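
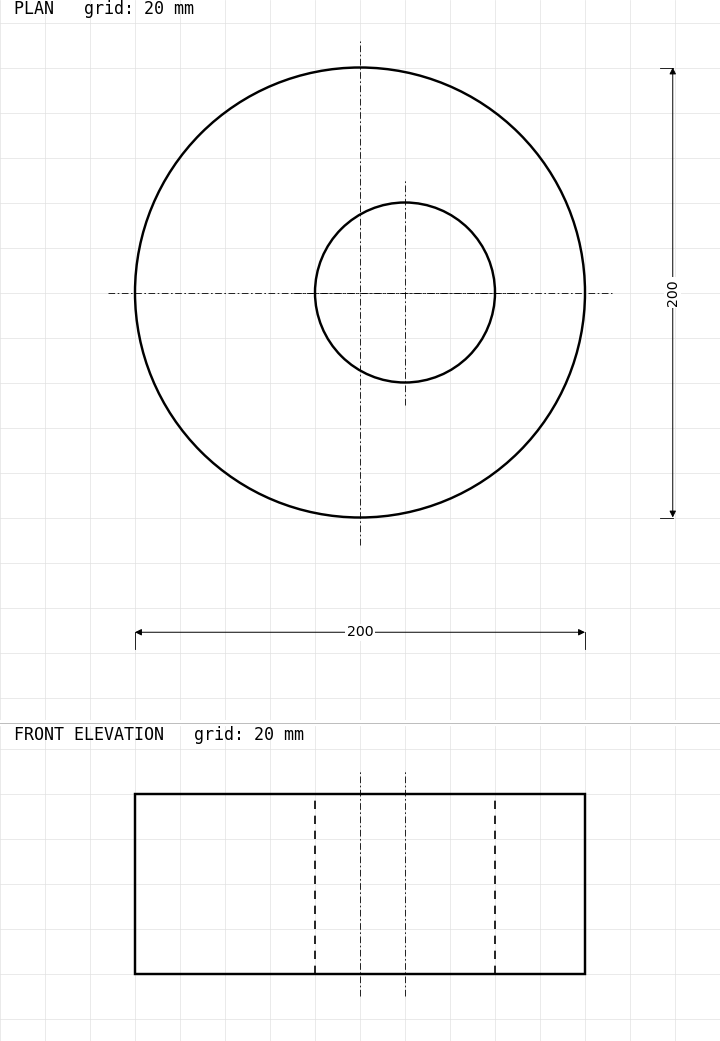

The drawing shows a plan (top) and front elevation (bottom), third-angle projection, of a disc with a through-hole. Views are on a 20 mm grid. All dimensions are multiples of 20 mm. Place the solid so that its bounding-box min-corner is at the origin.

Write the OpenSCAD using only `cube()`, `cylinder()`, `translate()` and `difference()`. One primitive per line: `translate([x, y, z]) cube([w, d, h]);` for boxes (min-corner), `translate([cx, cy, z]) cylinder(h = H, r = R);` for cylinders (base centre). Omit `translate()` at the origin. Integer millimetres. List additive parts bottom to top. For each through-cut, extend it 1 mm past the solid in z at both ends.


difference() {
  translate([100, 100, 0]) cylinder(h = 80, r = 100);
  translate([120, 100, -1]) cylinder(h = 82, r = 40);
}


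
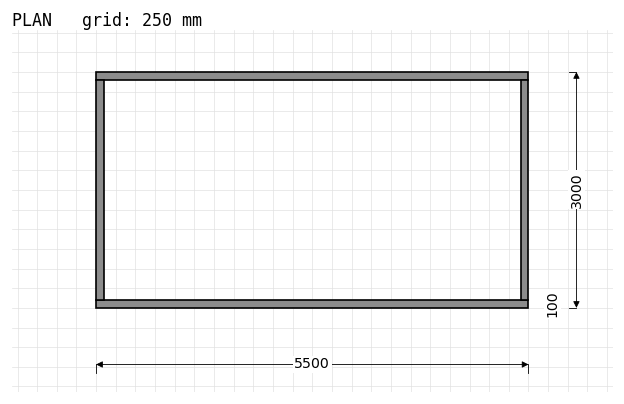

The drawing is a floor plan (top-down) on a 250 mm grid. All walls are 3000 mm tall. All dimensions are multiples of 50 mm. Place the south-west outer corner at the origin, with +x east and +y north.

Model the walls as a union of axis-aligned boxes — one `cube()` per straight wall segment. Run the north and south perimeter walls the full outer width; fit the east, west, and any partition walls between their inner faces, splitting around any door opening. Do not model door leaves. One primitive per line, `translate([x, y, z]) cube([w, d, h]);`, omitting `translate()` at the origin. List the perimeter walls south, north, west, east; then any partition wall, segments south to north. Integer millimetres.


cube([5500, 100, 3000]);
translate([0, 2900, 0]) cube([5500, 100, 3000]);
translate([0, 100, 0]) cube([100, 2800, 3000]);
translate([5400, 100, 0]) cube([100, 2800, 3000]);


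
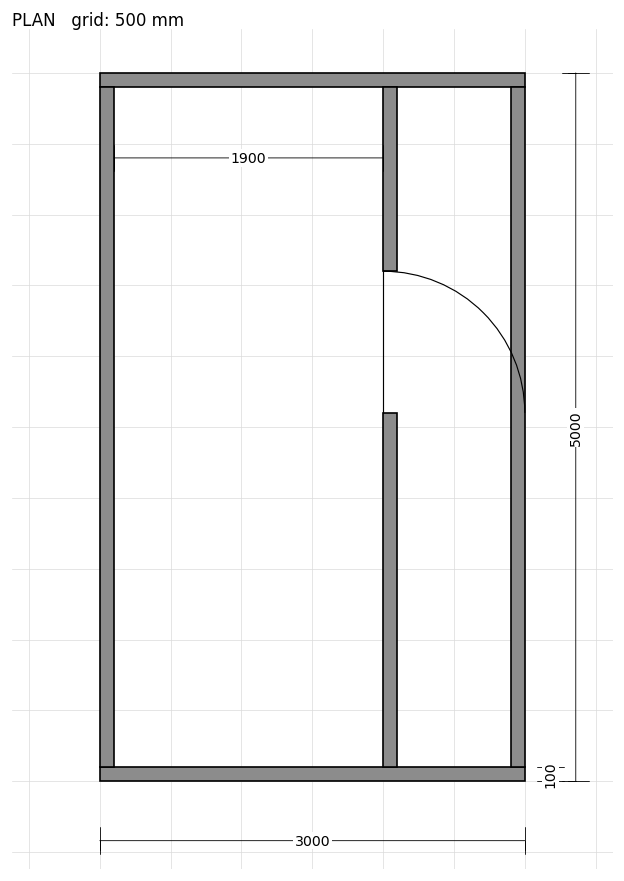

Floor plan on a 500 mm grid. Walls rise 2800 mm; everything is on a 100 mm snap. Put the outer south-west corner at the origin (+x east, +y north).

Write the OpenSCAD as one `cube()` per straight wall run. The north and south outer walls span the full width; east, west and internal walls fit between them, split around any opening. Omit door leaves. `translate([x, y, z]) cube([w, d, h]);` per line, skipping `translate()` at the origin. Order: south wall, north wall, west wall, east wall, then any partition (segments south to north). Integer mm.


cube([3000, 100, 2800]);
translate([0, 4900, 0]) cube([3000, 100, 2800]);
translate([0, 100, 0]) cube([100, 4800, 2800]);
translate([2900, 100, 0]) cube([100, 4800, 2800]);
translate([2000, 100, 0]) cube([100, 2500, 2800]);
translate([2000, 3600, 0]) cube([100, 1300, 2800]);


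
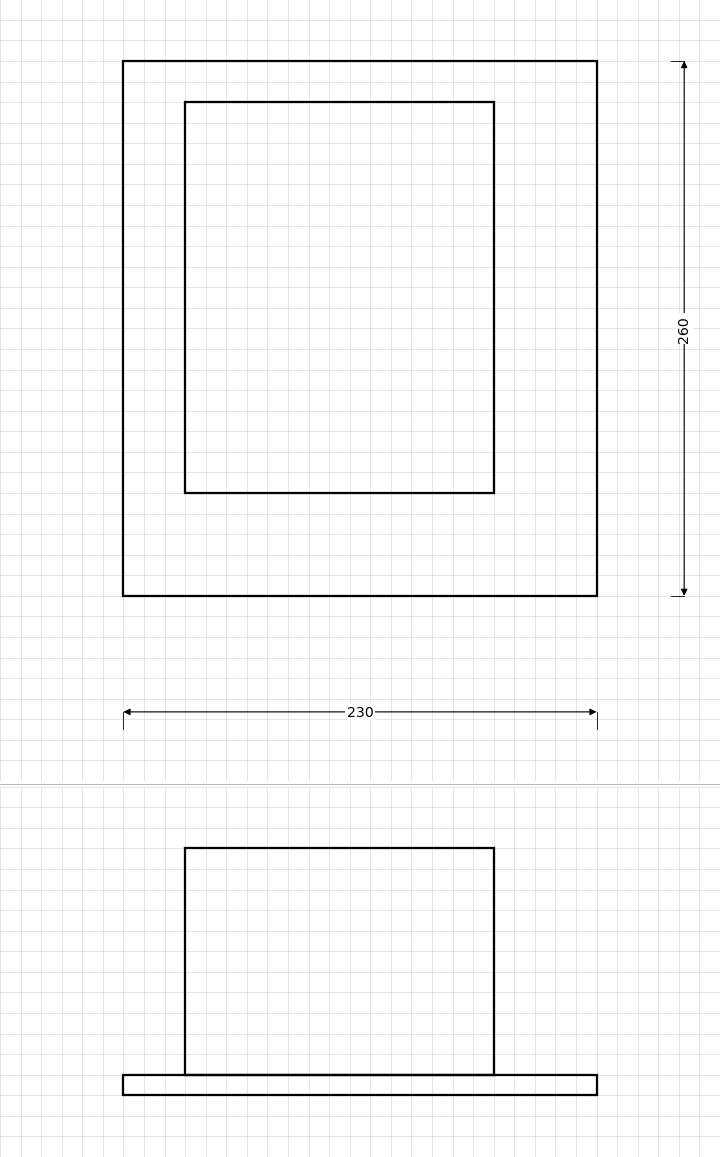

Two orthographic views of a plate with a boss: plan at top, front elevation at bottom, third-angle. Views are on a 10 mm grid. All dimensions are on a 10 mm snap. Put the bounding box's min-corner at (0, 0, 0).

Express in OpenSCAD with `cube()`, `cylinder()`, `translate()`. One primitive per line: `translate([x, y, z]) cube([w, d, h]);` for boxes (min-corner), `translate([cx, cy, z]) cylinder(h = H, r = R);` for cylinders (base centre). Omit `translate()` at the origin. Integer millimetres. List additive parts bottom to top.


cube([230, 260, 10]);
translate([30, 50, 10]) cube([150, 190, 110]);


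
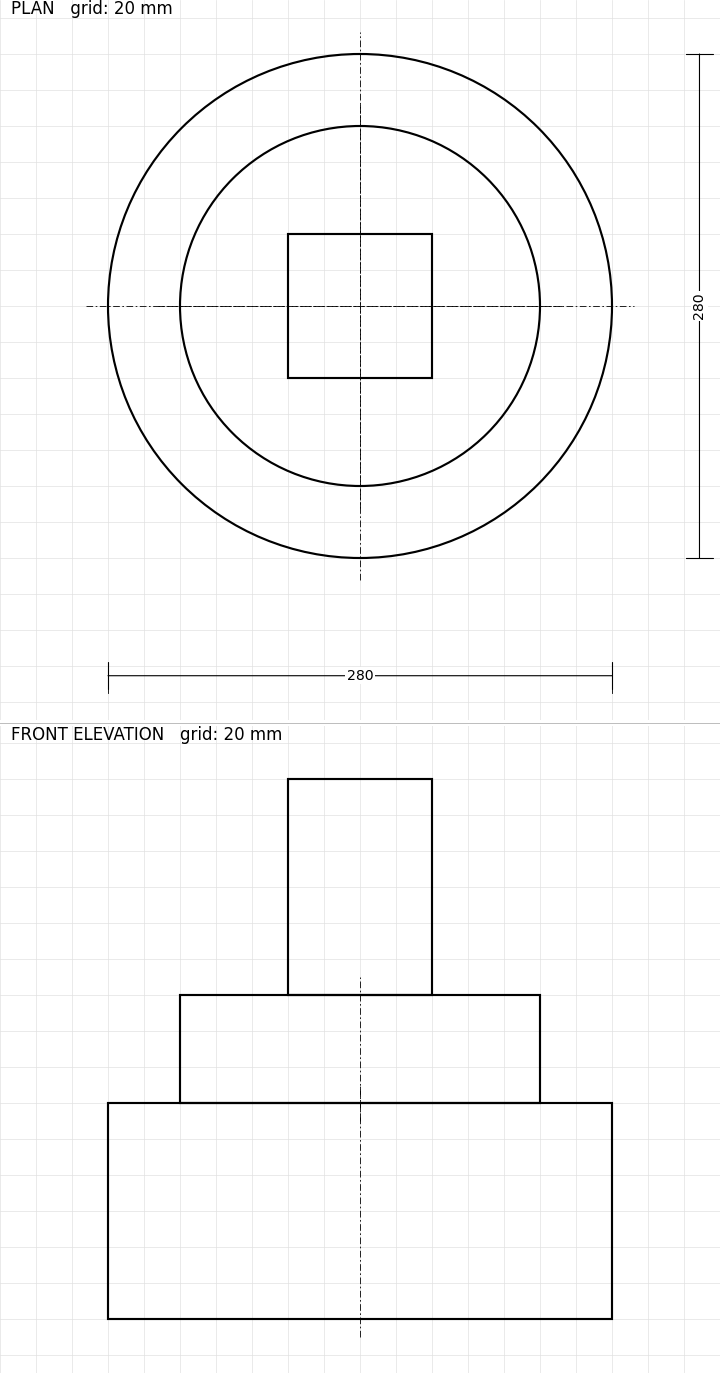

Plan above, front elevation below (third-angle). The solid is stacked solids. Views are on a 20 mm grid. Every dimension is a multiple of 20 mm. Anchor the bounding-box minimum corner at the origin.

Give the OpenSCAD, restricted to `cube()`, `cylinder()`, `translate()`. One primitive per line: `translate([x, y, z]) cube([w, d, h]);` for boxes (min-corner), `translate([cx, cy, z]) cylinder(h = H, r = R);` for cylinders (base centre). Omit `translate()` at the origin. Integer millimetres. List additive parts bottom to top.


translate([140, 140, 0]) cylinder(h = 120, r = 140);
translate([140, 140, 120]) cylinder(h = 60, r = 100);
translate([100, 100, 180]) cube([80, 80, 120]);


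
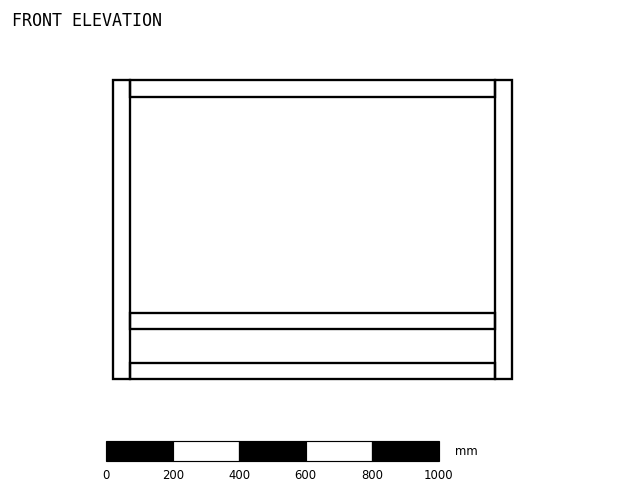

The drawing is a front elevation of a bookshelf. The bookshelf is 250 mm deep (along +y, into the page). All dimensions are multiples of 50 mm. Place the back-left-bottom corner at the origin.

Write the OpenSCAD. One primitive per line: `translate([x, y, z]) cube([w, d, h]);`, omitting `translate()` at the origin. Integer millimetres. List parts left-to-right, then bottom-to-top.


cube([50, 250, 900]);
translate([50, 0, 0]) cube([1100, 250, 50]);
translate([50, 0, 150]) cube([1100, 250, 50]);
translate([50, 0, 850]) cube([1100, 250, 50]);
translate([1150, 0, 0]) cube([50, 250, 900]);


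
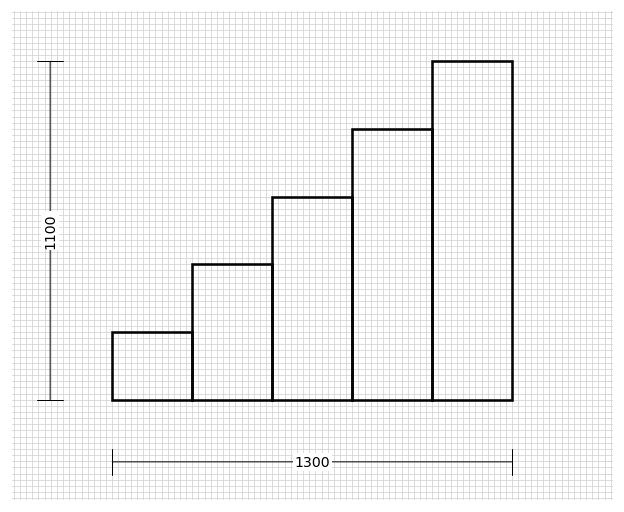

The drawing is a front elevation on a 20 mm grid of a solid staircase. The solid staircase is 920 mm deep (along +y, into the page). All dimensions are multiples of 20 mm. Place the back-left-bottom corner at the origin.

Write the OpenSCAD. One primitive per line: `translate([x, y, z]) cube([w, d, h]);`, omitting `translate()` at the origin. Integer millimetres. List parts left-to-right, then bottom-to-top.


cube([260, 920, 220]);
translate([260, 0, 0]) cube([260, 920, 440]);
translate([520, 0, 0]) cube([260, 920, 660]);
translate([780, 0, 0]) cube([260, 920, 880]);
translate([1040, 0, 0]) cube([260, 920, 1100]);


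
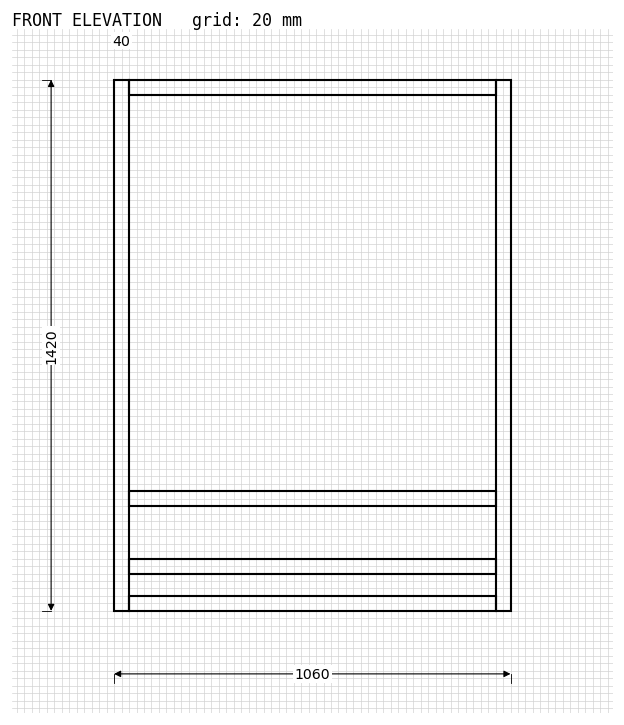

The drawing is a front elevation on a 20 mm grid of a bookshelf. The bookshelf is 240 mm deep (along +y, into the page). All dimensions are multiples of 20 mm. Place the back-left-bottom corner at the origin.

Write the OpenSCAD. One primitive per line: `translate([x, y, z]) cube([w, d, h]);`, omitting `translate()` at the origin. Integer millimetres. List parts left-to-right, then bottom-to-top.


cube([40, 240, 1420]);
translate([40, 0, 0]) cube([980, 240, 40]);
translate([40, 0, 100]) cube([980, 240, 40]);
translate([40, 0, 280]) cube([980, 240, 40]);
translate([40, 0, 1380]) cube([980, 240, 40]);
translate([1020, 0, 0]) cube([40, 240, 1420]);


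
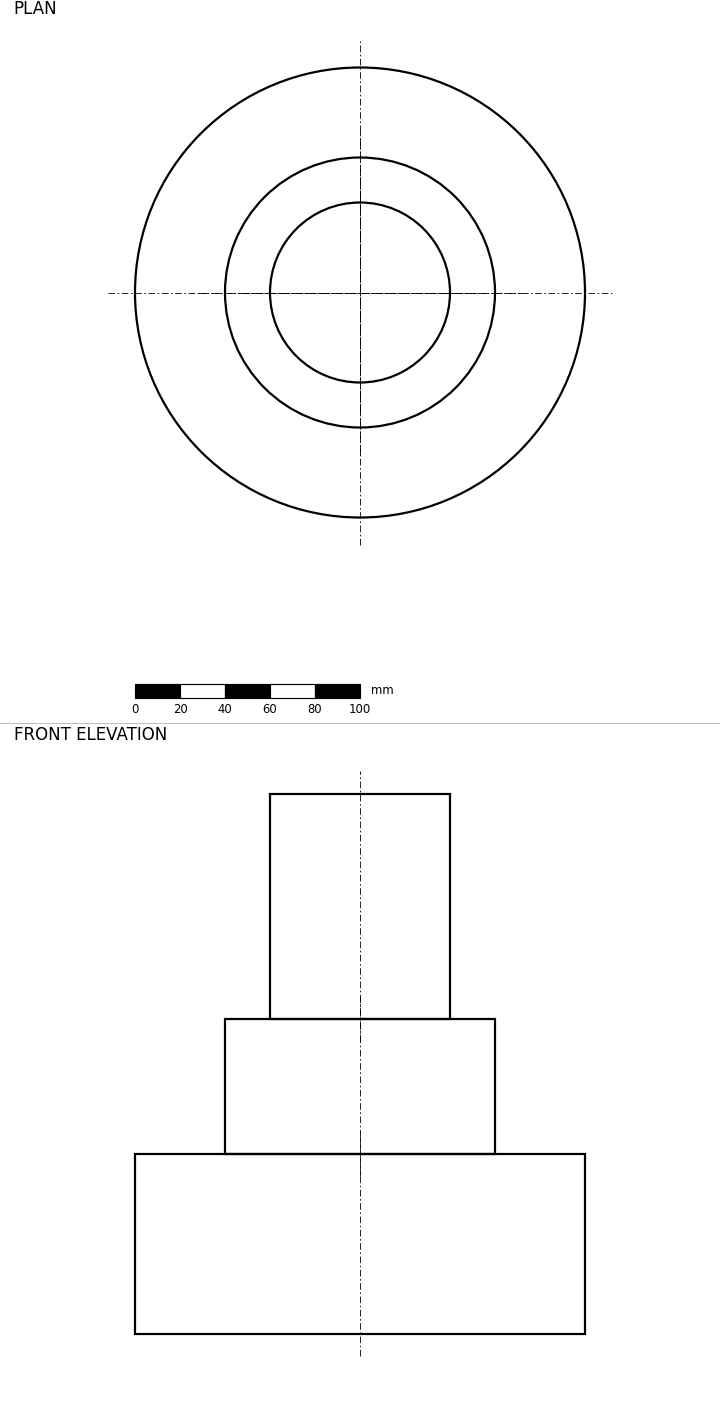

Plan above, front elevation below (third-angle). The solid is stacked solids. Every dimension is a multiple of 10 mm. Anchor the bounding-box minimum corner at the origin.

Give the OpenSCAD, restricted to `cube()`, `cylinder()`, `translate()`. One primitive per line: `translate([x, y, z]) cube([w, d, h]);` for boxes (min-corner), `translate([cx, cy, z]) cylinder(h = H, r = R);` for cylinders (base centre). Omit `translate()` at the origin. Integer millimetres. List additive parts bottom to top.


translate([100, 100, 0]) cylinder(h = 80, r = 100);
translate([100, 100, 80]) cylinder(h = 60, r = 60);
translate([100, 100, 140]) cylinder(h = 100, r = 40);


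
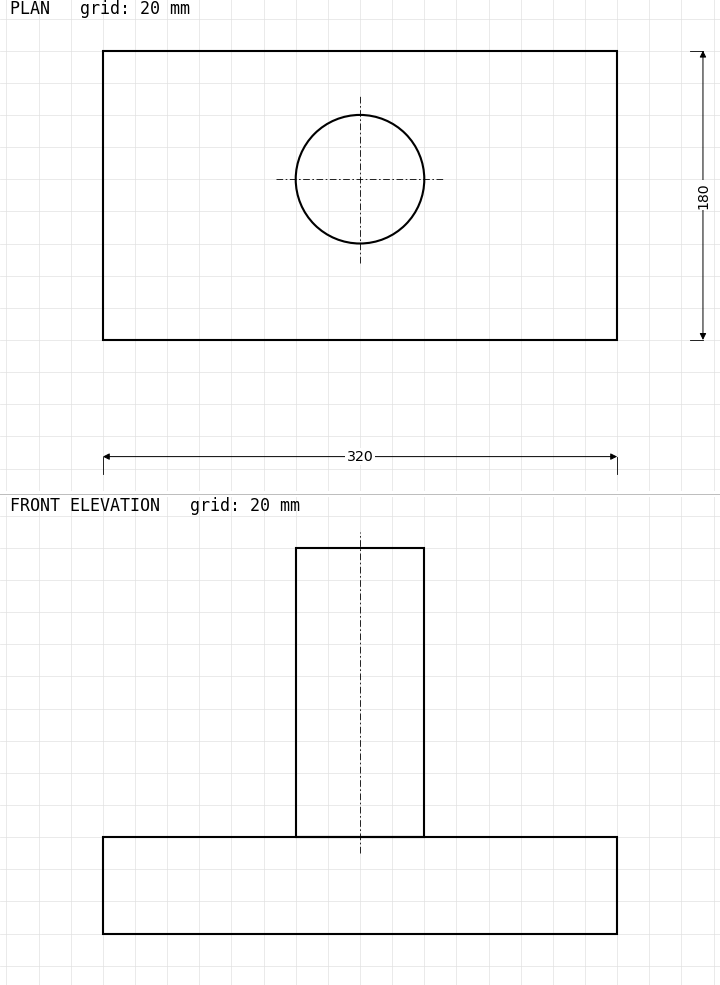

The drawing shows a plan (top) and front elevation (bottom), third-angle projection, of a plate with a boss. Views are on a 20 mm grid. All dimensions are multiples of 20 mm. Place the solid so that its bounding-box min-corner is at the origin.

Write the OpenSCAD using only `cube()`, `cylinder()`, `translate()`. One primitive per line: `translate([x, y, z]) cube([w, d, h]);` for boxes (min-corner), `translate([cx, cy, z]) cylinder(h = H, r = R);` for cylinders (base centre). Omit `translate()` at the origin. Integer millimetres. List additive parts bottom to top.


cube([320, 180, 60]);
translate([160, 100, 60]) cylinder(h = 180, r = 40);


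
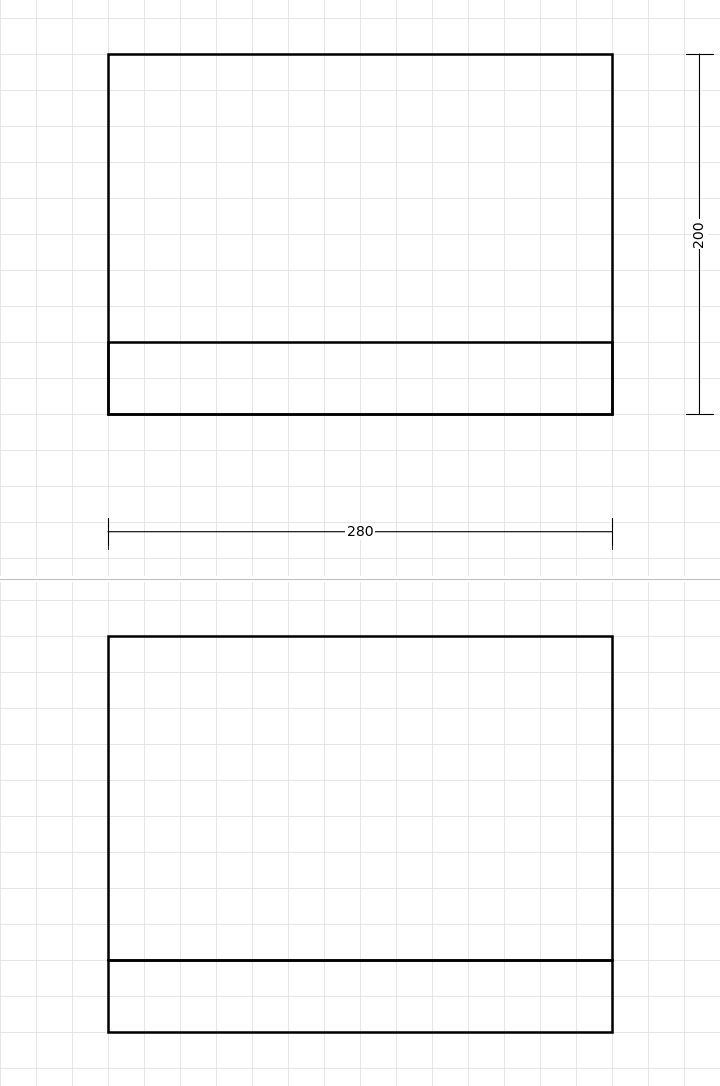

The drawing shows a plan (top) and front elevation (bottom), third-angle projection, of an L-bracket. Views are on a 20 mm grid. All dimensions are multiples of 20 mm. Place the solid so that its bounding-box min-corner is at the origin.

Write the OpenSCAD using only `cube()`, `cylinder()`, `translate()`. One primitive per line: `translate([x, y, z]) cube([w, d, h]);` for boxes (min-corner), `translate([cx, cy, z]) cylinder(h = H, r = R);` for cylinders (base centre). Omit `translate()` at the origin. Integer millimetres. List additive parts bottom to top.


cube([280, 200, 40]);
translate([0, 0, 40]) cube([280, 40, 180]);


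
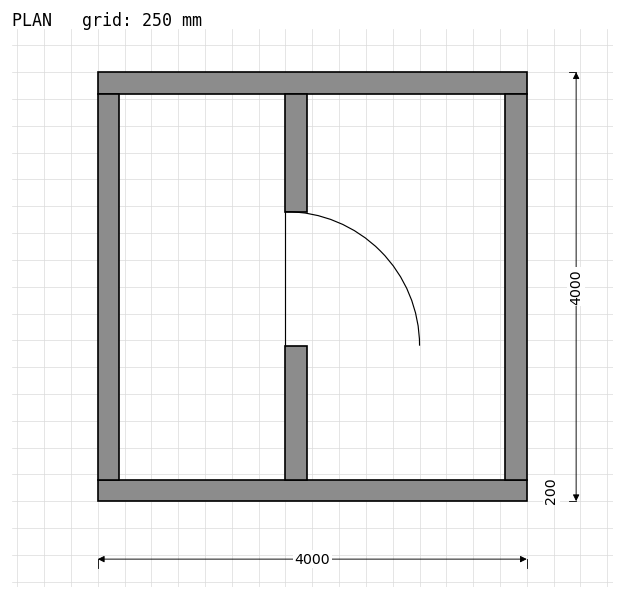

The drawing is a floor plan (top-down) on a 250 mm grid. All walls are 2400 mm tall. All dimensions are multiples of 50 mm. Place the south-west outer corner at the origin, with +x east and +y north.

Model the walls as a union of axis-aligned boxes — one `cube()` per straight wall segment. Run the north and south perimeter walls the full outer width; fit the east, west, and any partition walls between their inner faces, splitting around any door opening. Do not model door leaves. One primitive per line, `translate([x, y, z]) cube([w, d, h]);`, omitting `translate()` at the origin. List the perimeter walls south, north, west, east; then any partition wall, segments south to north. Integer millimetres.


cube([4000, 200, 2400]);
translate([0, 3800, 0]) cube([4000, 200, 2400]);
translate([0, 200, 0]) cube([200, 3600, 2400]);
translate([3800, 200, 0]) cube([200, 3600, 2400]);
translate([1750, 200, 0]) cube([200, 1250, 2400]);
translate([1750, 2700, 0]) cube([200, 1100, 2400]);


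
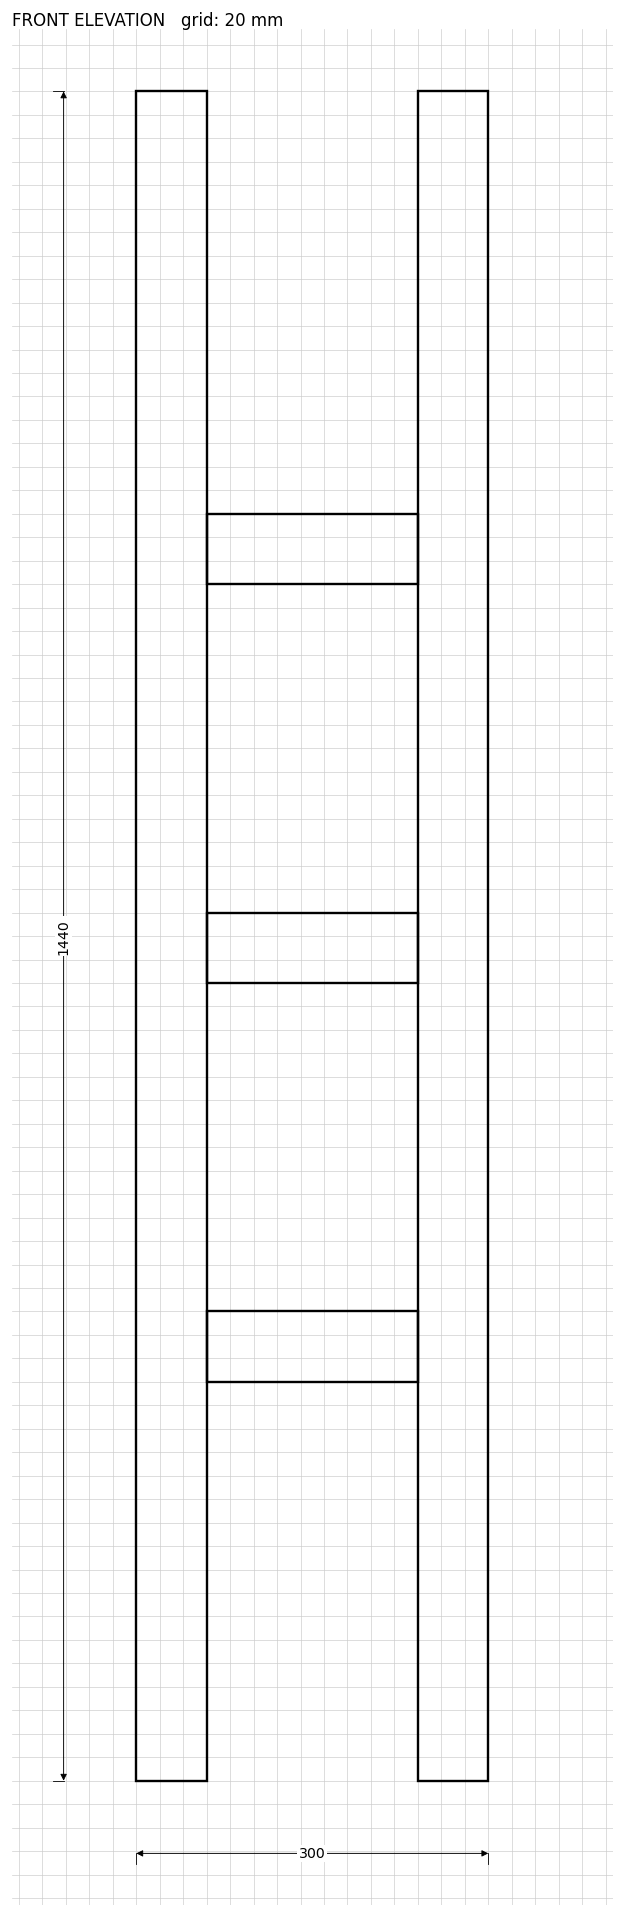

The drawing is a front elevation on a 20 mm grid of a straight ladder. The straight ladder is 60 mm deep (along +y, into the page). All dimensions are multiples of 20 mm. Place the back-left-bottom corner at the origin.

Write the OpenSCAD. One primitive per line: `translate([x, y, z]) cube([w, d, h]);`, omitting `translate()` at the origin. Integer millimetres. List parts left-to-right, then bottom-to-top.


cube([60, 60, 1440]);
translate([60, 0, 340]) cube([180, 60, 60]);
translate([60, 0, 680]) cube([180, 60, 60]);
translate([60, 0, 1020]) cube([180, 60, 60]);
translate([240, 0, 0]) cube([60, 60, 1440]);


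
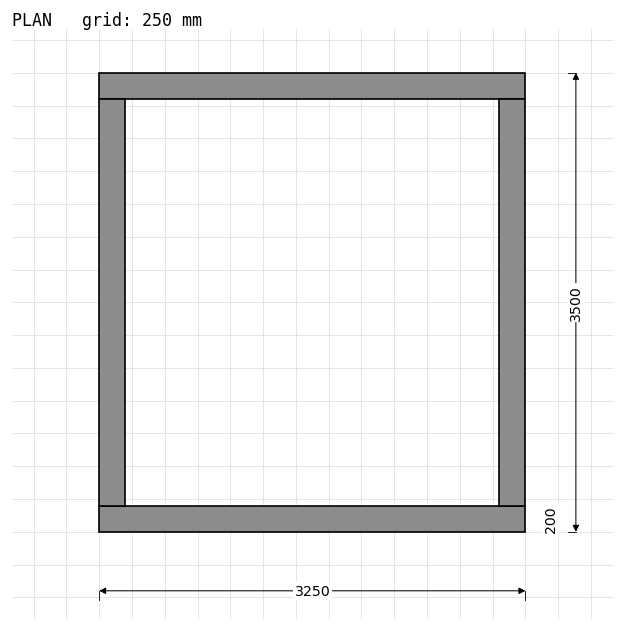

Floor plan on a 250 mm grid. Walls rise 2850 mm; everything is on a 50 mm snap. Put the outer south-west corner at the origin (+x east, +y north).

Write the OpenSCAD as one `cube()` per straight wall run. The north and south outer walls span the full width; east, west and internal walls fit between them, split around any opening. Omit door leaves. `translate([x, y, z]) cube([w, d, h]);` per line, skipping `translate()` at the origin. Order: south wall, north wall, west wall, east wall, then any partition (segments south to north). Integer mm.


cube([3250, 200, 2850]);
translate([0, 3300, 0]) cube([3250, 200, 2850]);
translate([0, 200, 0]) cube([200, 3100, 2850]);
translate([3050, 200, 0]) cube([200, 3100, 2850]);


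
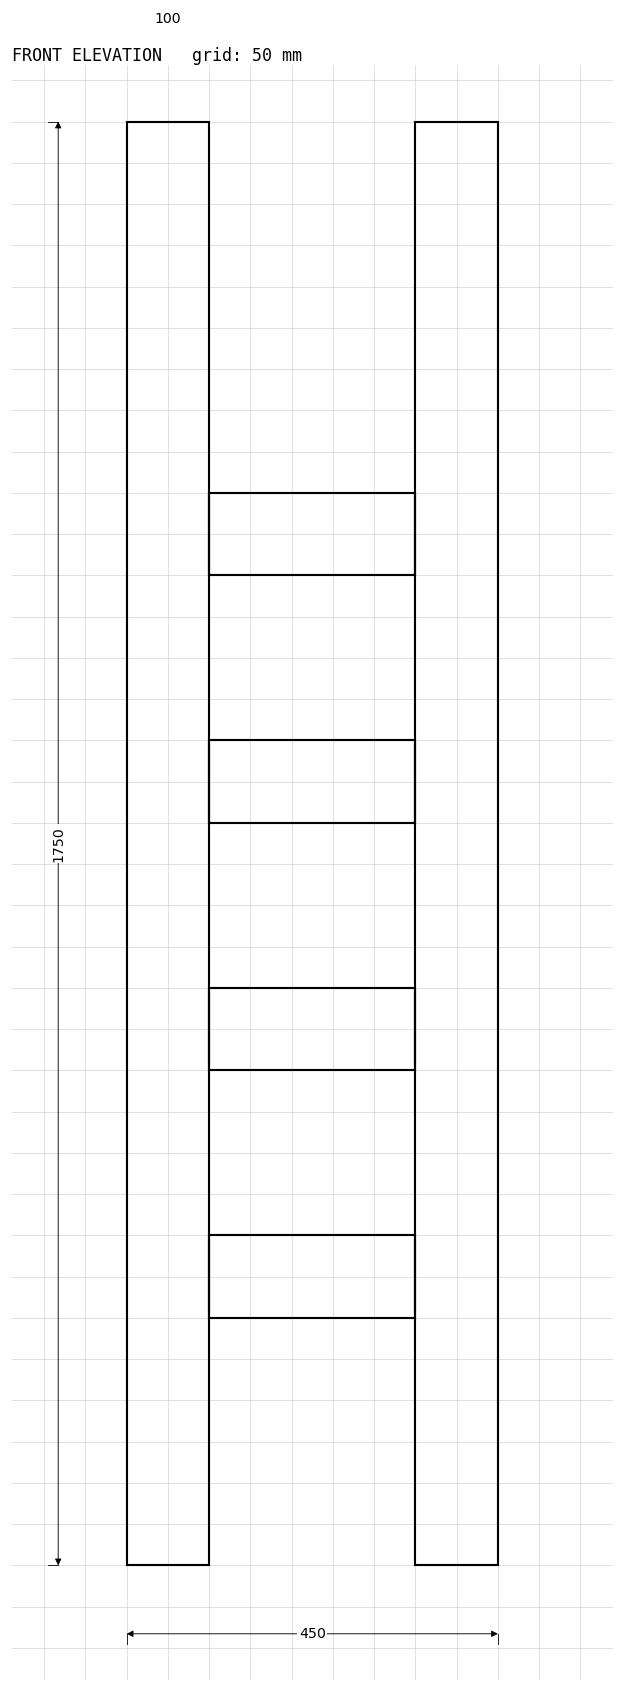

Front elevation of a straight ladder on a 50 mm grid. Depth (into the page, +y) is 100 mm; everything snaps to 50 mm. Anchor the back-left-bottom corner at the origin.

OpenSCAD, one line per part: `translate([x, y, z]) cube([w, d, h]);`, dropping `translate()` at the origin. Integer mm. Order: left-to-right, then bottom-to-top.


cube([100, 100, 1750]);
translate([100, 0, 300]) cube([250, 100, 100]);
translate([100, 0, 600]) cube([250, 100, 100]);
translate([100, 0, 900]) cube([250, 100, 100]);
translate([100, 0, 1200]) cube([250, 100, 100]);
translate([350, 0, 0]) cube([100, 100, 1750]);


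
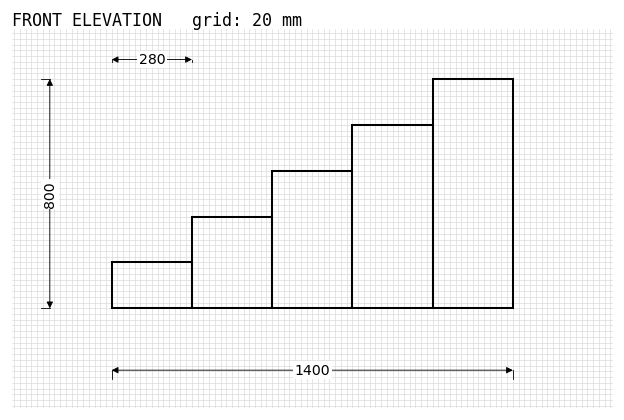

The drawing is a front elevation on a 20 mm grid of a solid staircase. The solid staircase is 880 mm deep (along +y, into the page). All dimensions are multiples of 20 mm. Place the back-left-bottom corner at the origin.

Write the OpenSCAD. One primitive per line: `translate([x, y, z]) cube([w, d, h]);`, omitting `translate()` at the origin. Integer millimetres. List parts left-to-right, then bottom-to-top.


cube([280, 880, 160]);
translate([280, 0, 0]) cube([280, 880, 320]);
translate([560, 0, 0]) cube([280, 880, 480]);
translate([840, 0, 0]) cube([280, 880, 640]);
translate([1120, 0, 0]) cube([280, 880, 800]);


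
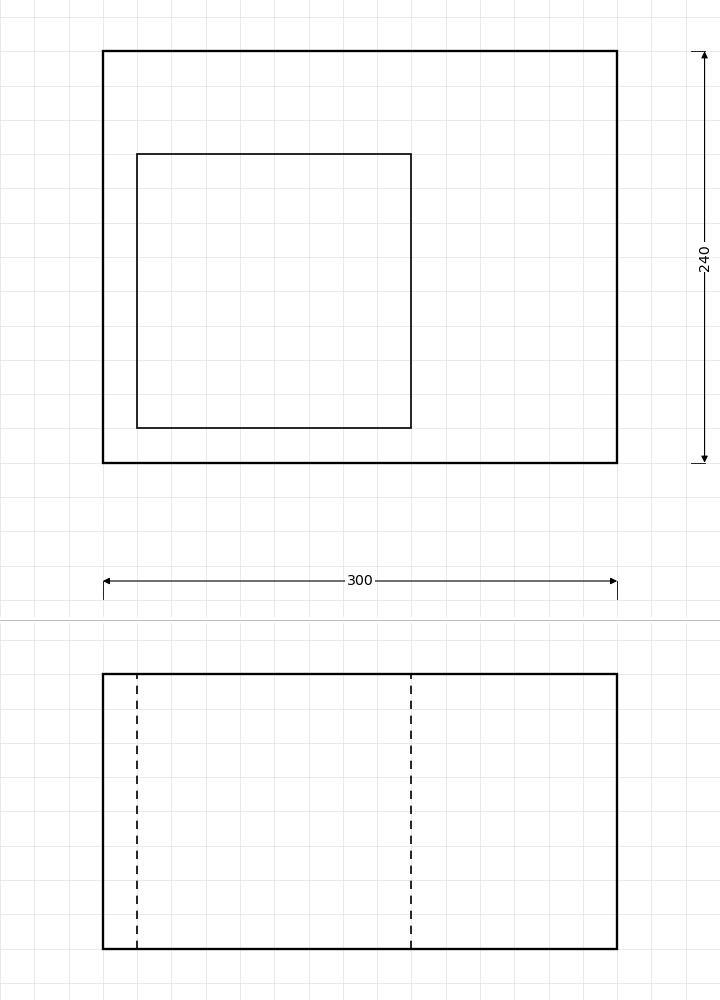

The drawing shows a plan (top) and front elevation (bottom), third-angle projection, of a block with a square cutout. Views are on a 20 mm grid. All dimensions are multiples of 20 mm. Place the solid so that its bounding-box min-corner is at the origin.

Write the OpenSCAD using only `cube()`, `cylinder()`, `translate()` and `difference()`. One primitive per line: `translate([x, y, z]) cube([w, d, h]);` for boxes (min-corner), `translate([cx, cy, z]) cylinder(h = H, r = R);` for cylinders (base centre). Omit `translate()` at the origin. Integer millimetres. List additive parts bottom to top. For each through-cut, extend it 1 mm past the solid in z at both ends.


difference() {
  cube([300, 240, 160]);
  translate([20, 20, -1]) cube([160, 160, 162]);
}


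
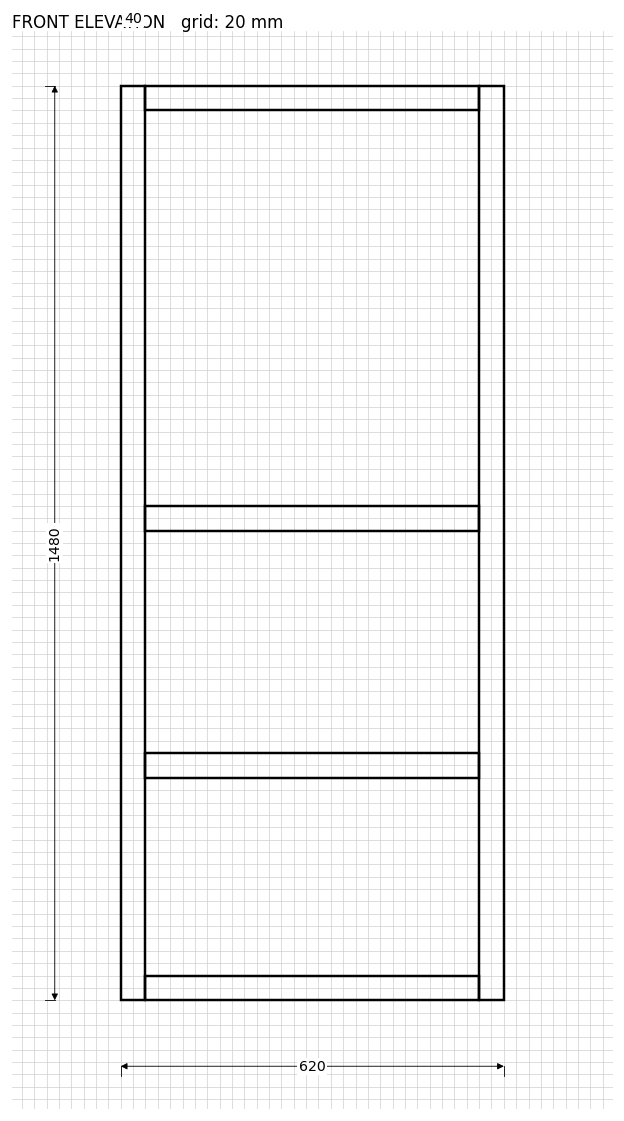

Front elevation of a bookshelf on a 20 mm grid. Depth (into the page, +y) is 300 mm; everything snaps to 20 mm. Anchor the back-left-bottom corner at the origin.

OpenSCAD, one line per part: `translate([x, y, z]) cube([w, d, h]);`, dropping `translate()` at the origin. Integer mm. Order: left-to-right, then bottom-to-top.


cube([40, 300, 1480]);
translate([40, 0, 0]) cube([540, 300, 40]);
translate([40, 0, 360]) cube([540, 300, 40]);
translate([40, 0, 760]) cube([540, 300, 40]);
translate([40, 0, 1440]) cube([540, 300, 40]);
translate([580, 0, 0]) cube([40, 300, 1480]);


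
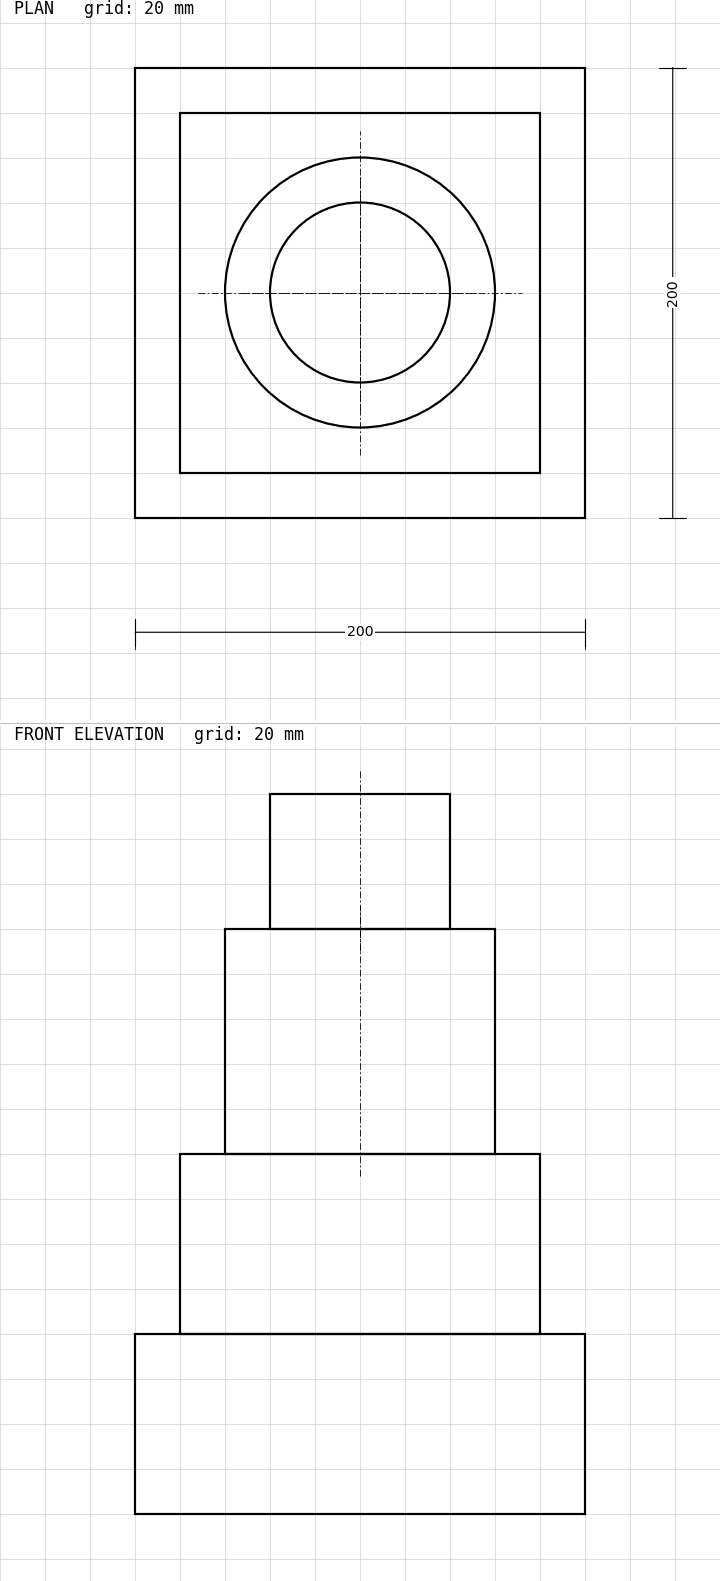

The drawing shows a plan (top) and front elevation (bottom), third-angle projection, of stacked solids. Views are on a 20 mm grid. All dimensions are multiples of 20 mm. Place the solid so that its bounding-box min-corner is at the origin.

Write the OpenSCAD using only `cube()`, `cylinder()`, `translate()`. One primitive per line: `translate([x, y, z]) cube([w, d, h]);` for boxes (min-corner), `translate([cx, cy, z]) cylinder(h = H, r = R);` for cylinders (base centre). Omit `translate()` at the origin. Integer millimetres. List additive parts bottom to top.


cube([200, 200, 80]);
translate([20, 20, 80]) cube([160, 160, 80]);
translate([100, 100, 160]) cylinder(h = 100, r = 60);
translate([100, 100, 260]) cylinder(h = 60, r = 40);


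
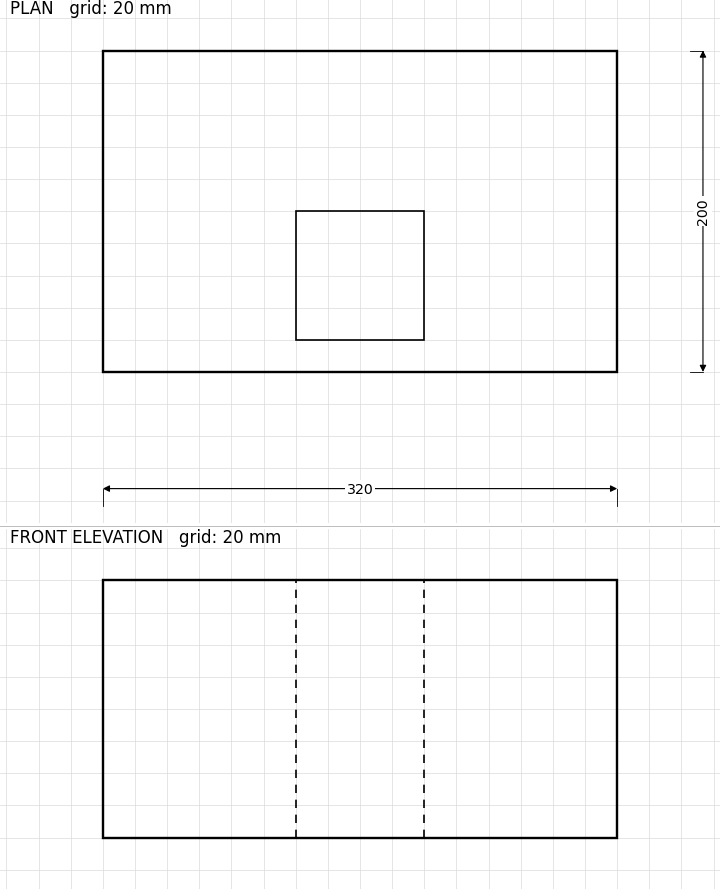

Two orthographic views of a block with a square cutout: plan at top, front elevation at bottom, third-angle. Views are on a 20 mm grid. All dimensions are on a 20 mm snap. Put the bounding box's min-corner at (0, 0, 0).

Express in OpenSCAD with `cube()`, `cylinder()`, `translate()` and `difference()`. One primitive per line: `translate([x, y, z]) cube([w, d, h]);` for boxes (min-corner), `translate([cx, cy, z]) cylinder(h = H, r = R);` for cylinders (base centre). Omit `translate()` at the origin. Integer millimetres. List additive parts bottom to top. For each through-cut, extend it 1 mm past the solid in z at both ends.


difference() {
  cube([320, 200, 160]);
  translate([120, 20, -1]) cube([80, 80, 162]);
}


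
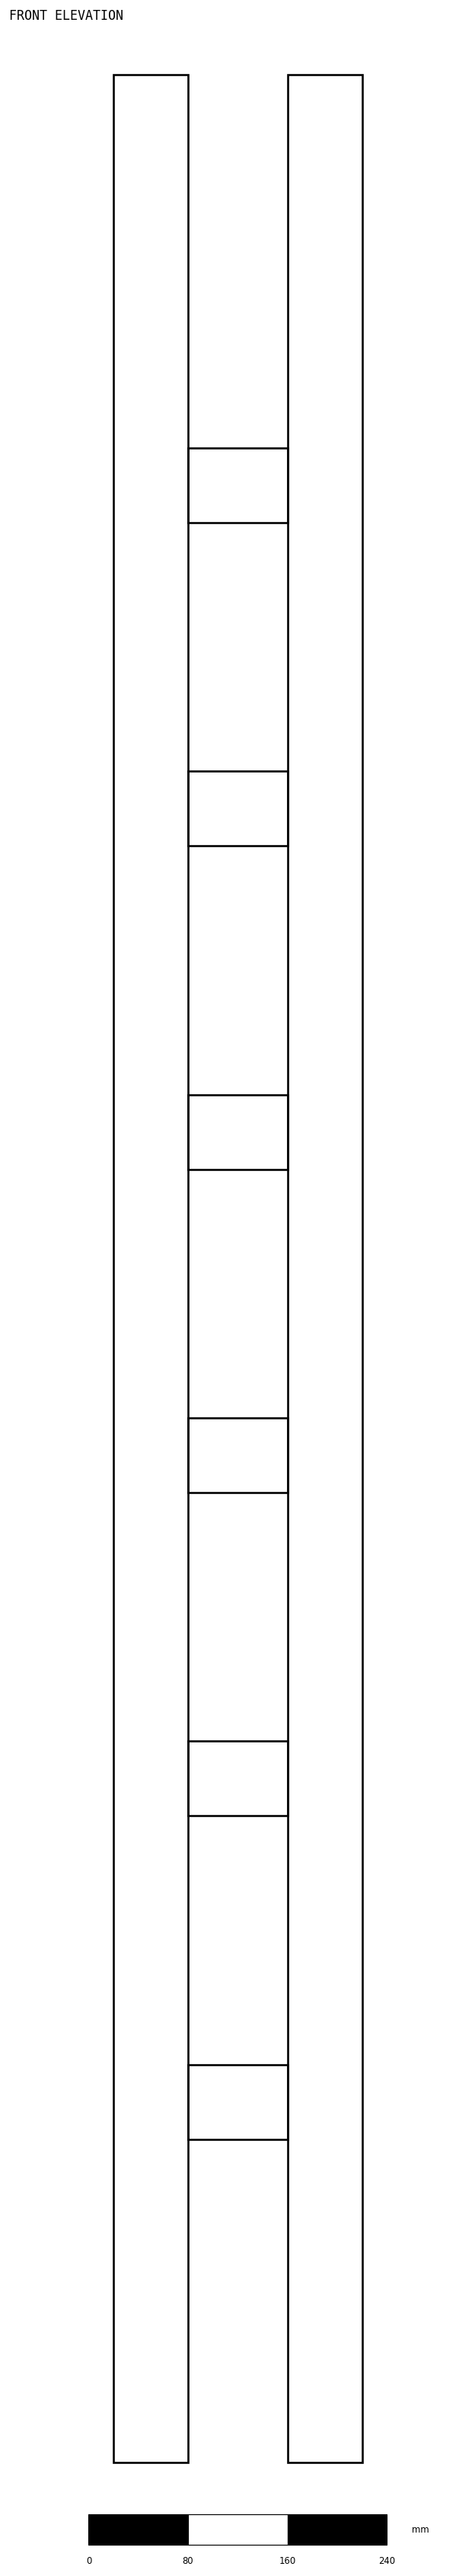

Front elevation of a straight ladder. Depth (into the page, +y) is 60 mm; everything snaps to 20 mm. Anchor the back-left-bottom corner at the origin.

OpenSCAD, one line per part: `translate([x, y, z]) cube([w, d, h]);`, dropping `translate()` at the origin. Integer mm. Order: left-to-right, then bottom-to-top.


cube([60, 60, 1920]);
translate([60, 0, 260]) cube([80, 60, 60]);
translate([60, 0, 520]) cube([80, 60, 60]);
translate([60, 0, 780]) cube([80, 60, 60]);
translate([60, 0, 1040]) cube([80, 60, 60]);
translate([60, 0, 1300]) cube([80, 60, 60]);
translate([60, 0, 1560]) cube([80, 60, 60]);
translate([140, 0, 0]) cube([60, 60, 1920]);


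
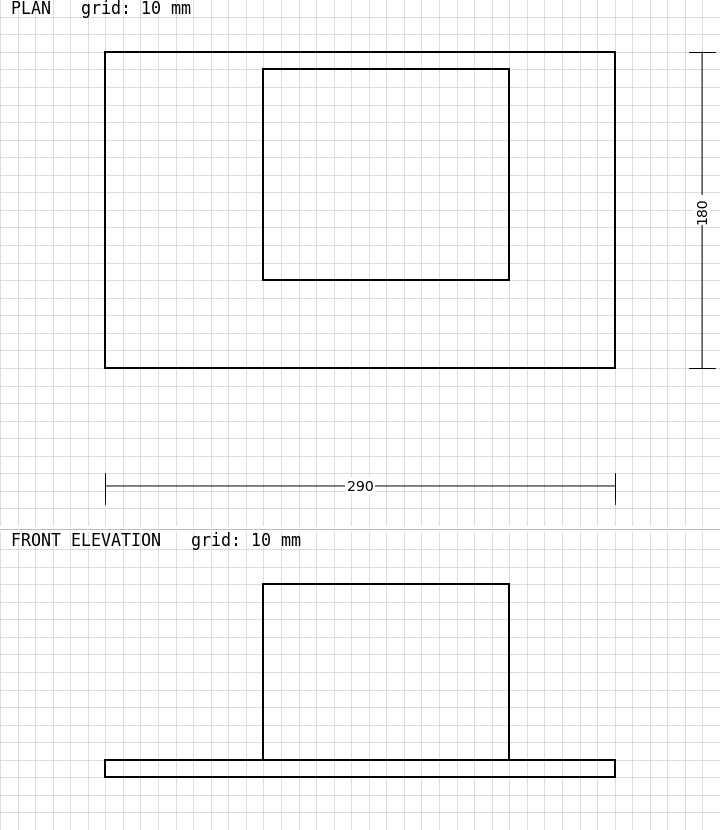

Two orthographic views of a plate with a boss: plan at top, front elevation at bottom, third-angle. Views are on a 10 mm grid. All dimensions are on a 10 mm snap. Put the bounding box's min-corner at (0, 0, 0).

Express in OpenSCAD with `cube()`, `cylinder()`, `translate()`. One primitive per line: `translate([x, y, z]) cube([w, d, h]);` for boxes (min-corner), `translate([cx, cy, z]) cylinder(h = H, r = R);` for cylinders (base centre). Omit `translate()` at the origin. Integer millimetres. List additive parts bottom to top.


cube([290, 180, 10]);
translate([90, 50, 10]) cube([140, 120, 100]);


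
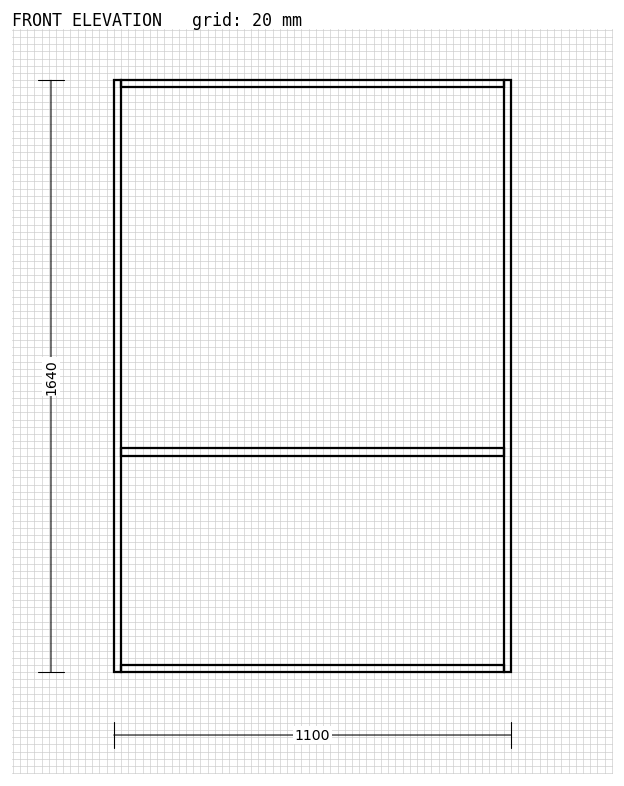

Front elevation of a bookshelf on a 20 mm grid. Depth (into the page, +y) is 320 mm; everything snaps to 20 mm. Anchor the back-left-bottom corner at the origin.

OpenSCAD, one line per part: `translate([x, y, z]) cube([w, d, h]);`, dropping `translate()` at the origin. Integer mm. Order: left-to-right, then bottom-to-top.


cube([20, 320, 1640]);
translate([20, 0, 0]) cube([1060, 320, 20]);
translate([20, 0, 600]) cube([1060, 320, 20]);
translate([20, 0, 1620]) cube([1060, 320, 20]);
translate([1080, 0, 0]) cube([20, 320, 1640]);


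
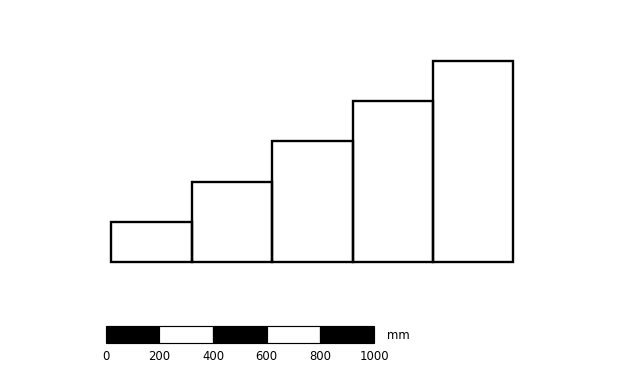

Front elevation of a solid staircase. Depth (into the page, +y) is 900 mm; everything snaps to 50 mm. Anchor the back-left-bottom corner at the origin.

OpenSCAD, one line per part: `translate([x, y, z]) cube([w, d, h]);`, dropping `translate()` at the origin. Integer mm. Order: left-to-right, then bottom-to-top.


cube([300, 900, 150]);
translate([300, 0, 0]) cube([300, 900, 300]);
translate([600, 0, 0]) cube([300, 900, 450]);
translate([900, 0, 0]) cube([300, 900, 600]);
translate([1200, 0, 0]) cube([300, 900, 750]);


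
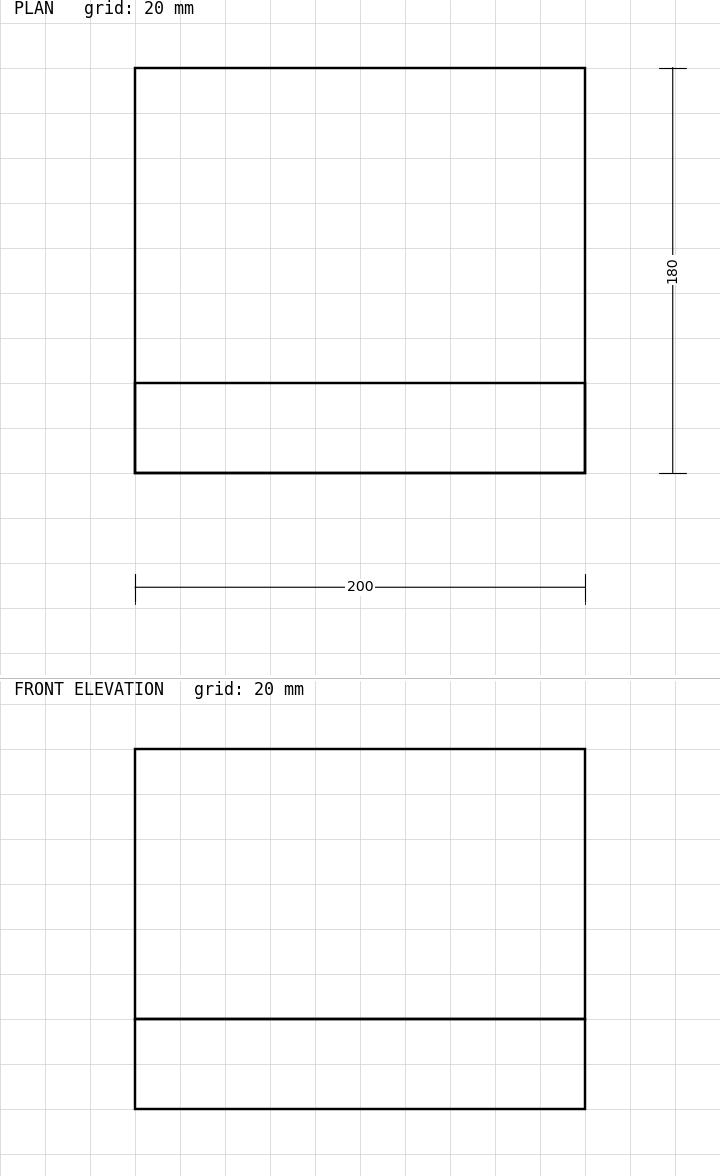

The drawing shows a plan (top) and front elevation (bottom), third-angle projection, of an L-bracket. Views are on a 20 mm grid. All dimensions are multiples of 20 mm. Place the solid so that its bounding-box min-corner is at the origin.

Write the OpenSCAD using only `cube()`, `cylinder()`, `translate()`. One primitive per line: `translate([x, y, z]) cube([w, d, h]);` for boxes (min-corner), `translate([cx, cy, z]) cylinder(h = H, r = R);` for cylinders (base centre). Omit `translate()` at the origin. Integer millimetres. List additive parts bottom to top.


cube([200, 180, 40]);
translate([0, 0, 40]) cube([200, 40, 120]);


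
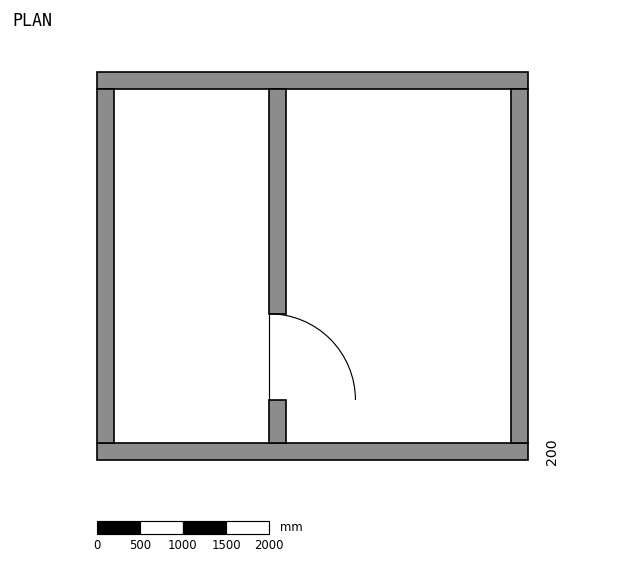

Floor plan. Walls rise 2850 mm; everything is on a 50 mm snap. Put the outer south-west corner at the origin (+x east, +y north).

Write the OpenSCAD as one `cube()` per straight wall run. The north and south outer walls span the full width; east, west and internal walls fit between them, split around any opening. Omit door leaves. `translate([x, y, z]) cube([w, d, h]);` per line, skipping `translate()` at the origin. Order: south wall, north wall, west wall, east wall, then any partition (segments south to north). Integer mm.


cube([5000, 200, 2850]);
translate([0, 4300, 0]) cube([5000, 200, 2850]);
translate([0, 200, 0]) cube([200, 4100, 2850]);
translate([4800, 200, 0]) cube([200, 4100, 2850]);
translate([2000, 200, 0]) cube([200, 500, 2850]);
translate([2000, 1700, 0]) cube([200, 2600, 2850]);


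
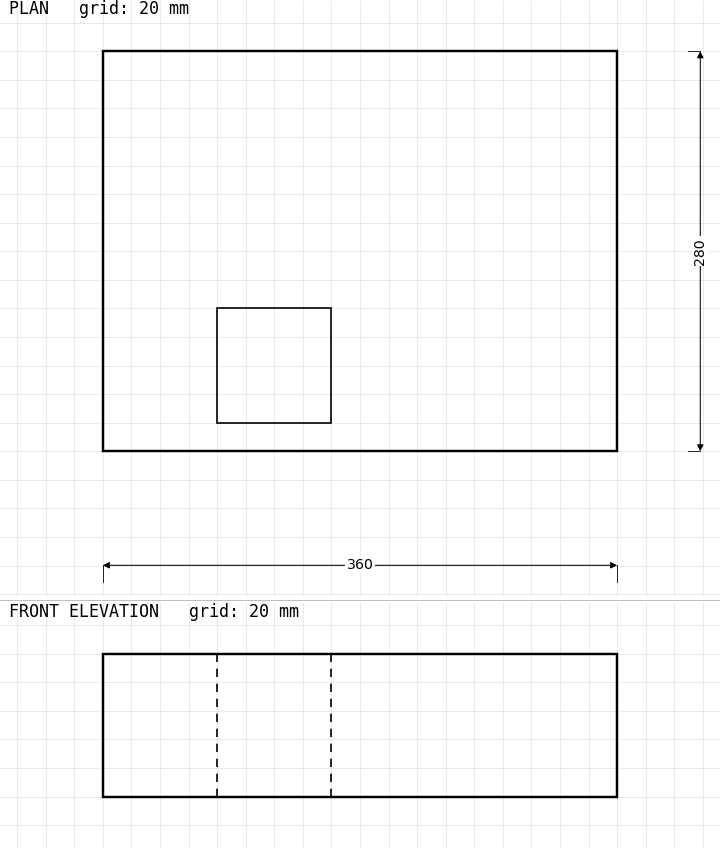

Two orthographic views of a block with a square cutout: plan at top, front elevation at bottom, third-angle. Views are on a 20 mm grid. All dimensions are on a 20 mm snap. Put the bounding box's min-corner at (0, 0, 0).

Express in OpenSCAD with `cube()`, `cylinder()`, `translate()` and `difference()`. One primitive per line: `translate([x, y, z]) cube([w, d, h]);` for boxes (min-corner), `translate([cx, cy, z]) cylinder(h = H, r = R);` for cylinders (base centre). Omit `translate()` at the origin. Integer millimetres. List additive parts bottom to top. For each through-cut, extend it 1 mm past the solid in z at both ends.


difference() {
  cube([360, 280, 100]);
  translate([80, 20, -1]) cube([80, 80, 102]);
}


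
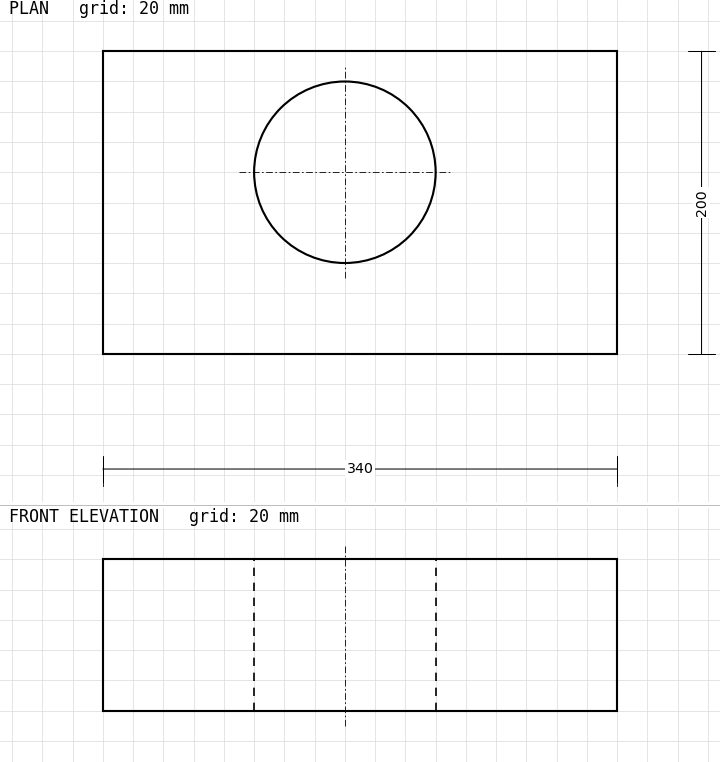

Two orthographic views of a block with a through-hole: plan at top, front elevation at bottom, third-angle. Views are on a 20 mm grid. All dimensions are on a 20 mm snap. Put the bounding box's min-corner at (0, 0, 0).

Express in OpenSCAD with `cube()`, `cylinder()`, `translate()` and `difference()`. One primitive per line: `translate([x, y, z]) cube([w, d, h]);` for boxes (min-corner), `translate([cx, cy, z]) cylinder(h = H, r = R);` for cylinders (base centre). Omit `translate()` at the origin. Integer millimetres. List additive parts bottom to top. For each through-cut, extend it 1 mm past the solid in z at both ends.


difference() {
  cube([340, 200, 100]);
  translate([160, 120, -1]) cylinder(h = 102, r = 60);
}


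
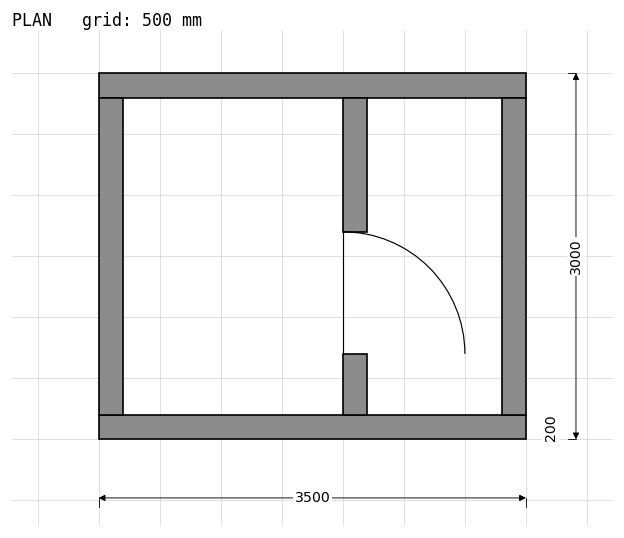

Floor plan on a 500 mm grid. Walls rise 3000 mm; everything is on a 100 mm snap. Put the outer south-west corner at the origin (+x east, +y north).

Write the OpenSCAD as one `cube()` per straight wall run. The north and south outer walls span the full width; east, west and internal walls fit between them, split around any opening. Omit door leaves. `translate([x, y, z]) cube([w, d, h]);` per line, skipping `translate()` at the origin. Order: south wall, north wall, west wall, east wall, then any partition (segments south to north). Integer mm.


cube([3500, 200, 3000]);
translate([0, 2800, 0]) cube([3500, 200, 3000]);
translate([0, 200, 0]) cube([200, 2600, 3000]);
translate([3300, 200, 0]) cube([200, 2600, 3000]);
translate([2000, 200, 0]) cube([200, 500, 3000]);
translate([2000, 1700, 0]) cube([200, 1100, 3000]);


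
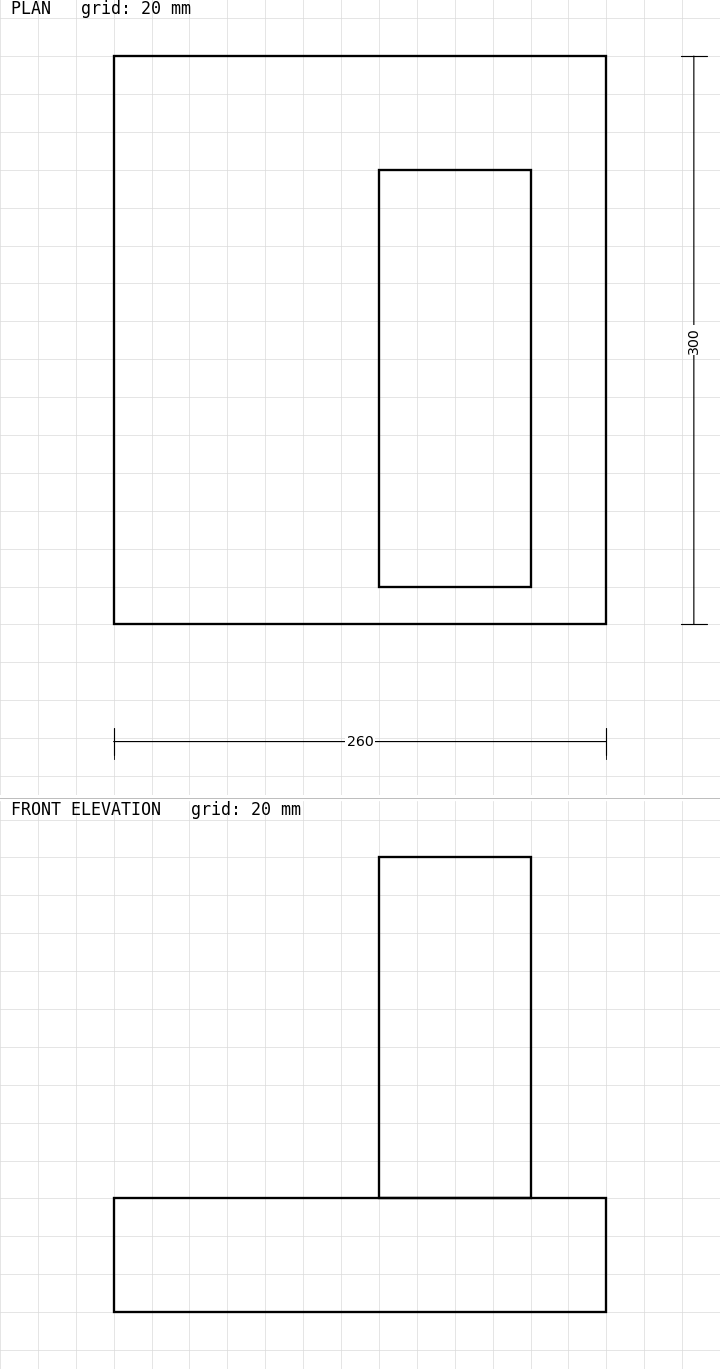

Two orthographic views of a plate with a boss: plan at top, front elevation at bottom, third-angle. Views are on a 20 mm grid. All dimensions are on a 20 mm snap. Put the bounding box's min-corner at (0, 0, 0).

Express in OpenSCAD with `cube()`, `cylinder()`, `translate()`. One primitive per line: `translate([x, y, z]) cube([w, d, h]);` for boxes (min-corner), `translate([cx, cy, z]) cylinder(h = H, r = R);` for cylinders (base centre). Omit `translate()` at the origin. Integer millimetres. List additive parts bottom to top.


cube([260, 300, 60]);
translate([140, 20, 60]) cube([80, 220, 180]);


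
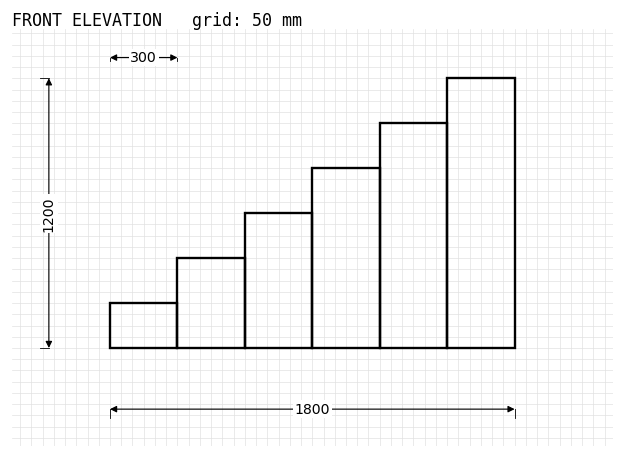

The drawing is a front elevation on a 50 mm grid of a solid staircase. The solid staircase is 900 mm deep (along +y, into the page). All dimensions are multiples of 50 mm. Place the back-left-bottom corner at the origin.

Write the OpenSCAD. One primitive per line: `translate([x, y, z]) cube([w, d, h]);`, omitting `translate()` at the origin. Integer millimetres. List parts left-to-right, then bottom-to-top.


cube([300, 900, 200]);
translate([300, 0, 0]) cube([300, 900, 400]);
translate([600, 0, 0]) cube([300, 900, 600]);
translate([900, 0, 0]) cube([300, 900, 800]);
translate([1200, 0, 0]) cube([300, 900, 1000]);
translate([1500, 0, 0]) cube([300, 900, 1200]);


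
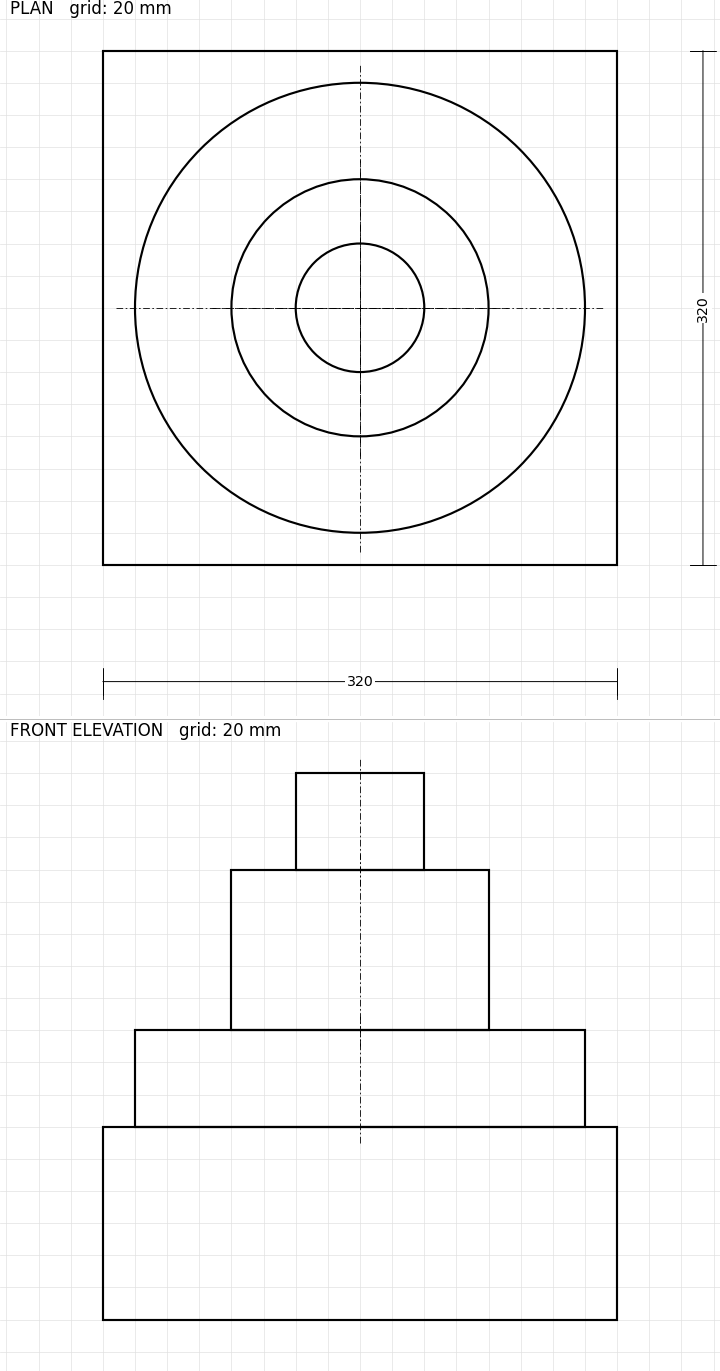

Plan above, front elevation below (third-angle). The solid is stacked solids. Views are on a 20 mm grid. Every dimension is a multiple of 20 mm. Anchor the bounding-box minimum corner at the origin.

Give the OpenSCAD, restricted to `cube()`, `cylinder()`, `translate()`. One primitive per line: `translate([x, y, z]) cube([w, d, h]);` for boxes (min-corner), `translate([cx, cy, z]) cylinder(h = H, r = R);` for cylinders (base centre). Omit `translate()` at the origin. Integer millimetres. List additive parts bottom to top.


cube([320, 320, 120]);
translate([160, 160, 120]) cylinder(h = 60, r = 140);
translate([160, 160, 180]) cylinder(h = 100, r = 80);
translate([160, 160, 280]) cylinder(h = 60, r = 40);


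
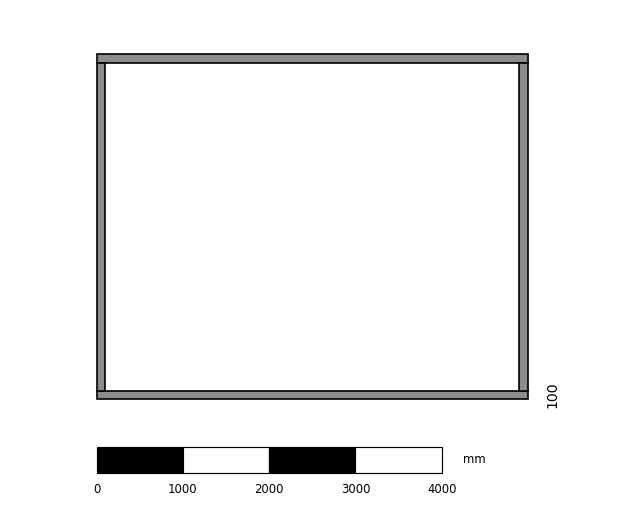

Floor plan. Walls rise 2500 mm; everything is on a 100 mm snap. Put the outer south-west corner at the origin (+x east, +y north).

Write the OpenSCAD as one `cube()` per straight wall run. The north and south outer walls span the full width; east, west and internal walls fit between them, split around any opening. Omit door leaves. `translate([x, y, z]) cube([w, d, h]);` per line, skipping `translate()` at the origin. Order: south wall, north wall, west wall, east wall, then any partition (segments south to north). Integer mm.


cube([5000, 100, 2500]);
translate([0, 3900, 0]) cube([5000, 100, 2500]);
translate([0, 100, 0]) cube([100, 3800, 2500]);
translate([4900, 100, 0]) cube([100, 3800, 2500]);


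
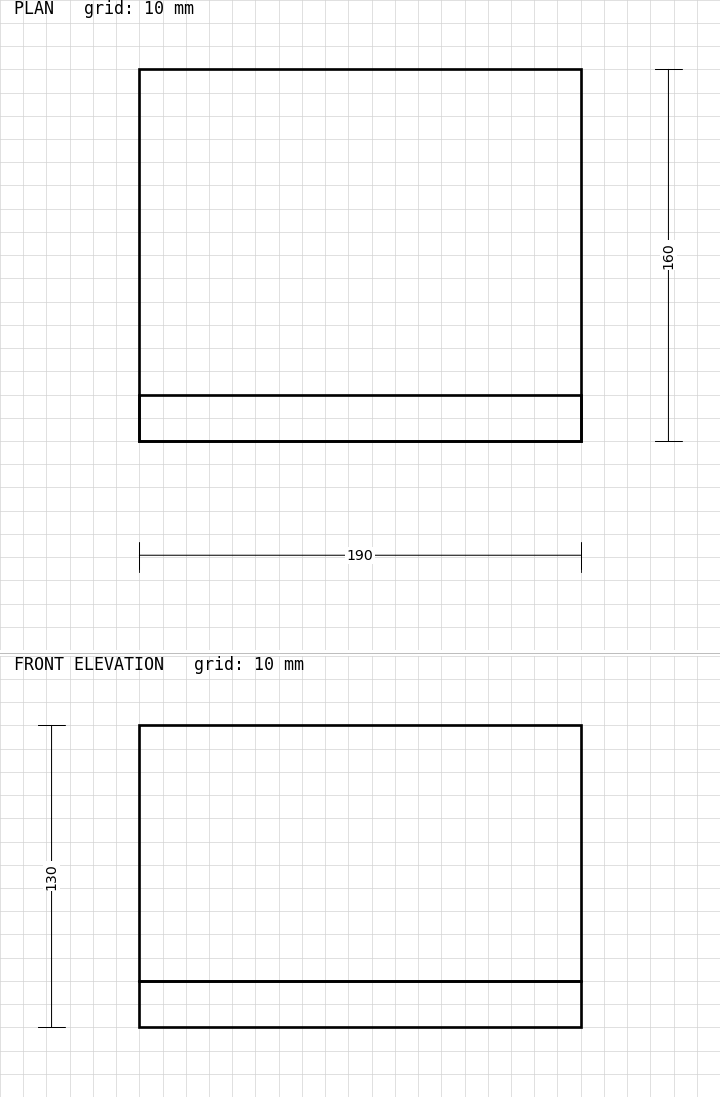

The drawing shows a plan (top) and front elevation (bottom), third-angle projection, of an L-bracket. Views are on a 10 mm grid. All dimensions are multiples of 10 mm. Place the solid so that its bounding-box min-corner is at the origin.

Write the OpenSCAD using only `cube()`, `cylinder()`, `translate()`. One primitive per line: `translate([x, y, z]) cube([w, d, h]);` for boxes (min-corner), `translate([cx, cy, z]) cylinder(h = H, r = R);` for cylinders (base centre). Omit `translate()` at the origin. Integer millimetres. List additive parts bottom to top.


cube([190, 160, 20]);
translate([0, 0, 20]) cube([190, 20, 110]);


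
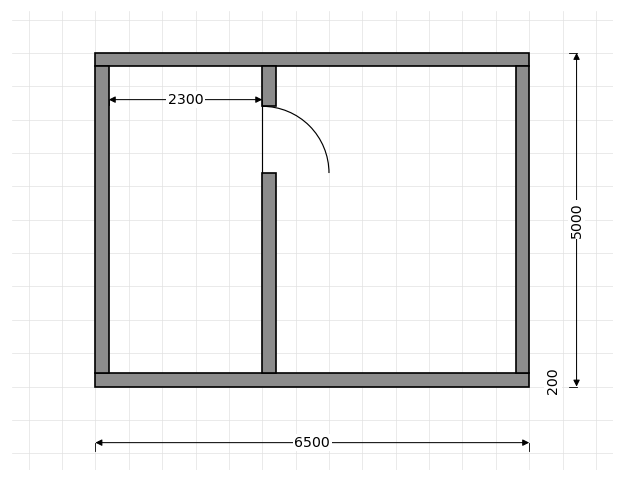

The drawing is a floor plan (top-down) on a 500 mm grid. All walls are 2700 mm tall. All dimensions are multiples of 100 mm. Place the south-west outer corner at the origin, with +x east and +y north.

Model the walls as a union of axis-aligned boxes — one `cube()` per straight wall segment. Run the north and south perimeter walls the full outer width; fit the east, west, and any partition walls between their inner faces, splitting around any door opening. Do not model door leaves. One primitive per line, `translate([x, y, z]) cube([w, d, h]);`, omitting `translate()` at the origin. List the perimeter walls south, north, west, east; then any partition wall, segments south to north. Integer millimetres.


cube([6500, 200, 2700]);
translate([0, 4800, 0]) cube([6500, 200, 2700]);
translate([0, 200, 0]) cube([200, 4600, 2700]);
translate([6300, 200, 0]) cube([200, 4600, 2700]);
translate([2500, 200, 0]) cube([200, 3000, 2700]);
translate([2500, 4200, 0]) cube([200, 600, 2700]);
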